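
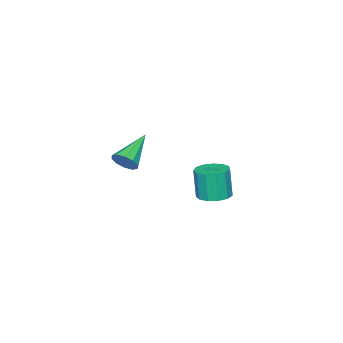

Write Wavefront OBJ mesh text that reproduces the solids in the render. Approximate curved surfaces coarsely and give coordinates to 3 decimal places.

v -0.55 2.432 -0.545
v -0.071 3.009 -0.42
v -0.171 2.784 1.009
v -0.65 2.208 0.885
v -0.464 3.177 -0.421
v -0.564 2.953 1.008
v -0.885 3.109 -0.462
v -0.985 2.885 0.967
v -1.2 2.826 -0.528
v -1.3 2.602 0.901
v -1.308 2.418 -0.6
v -1.408 2.194 0.829
v -1.176 2.015 -0.654
v -1.275 1.79 0.775
v -0.845 1.744 -0.673
v -0.945 1.519 0.756
v -0.42 1.691 -0.652
v -0.52 1.467 0.777
v -0.037 1.874 -0.596
v -0.137 1.65 0.833
v 0.183 2.234 -0.524
v 0.083 2.01 0.905
v 0.171 2.657 -0.459
v 0.071 2.433 0.97
v -1.533 -3.261 -1.127
v -1.263 -3.004 -0.57
v -3.207 -3.479 -0.213
v -1.423 -2.692 -0.79
v -1.626 -2.597 -1.138
v -1.792 -2.756 -1.482
v -1.86 -3.107 -1.691
v -1.803 -3.517 -1.683
v -1.642 -3.829 -1.464
v -1.44 -3.924 -1.115
v -1.273 -3.765 -0.771
v -1.205 -3.414 -0.563
f 2 1 5
f 2 5 3
f 3 5 6
f 3 6 4
f 5 1 7
f 5 7 6
f 6 7 8
f 6 8 4
f 7 1 9
f 7 9 8
f 8 9 10
f 8 10 4
f 9 1 11
f 9 11 10
f 10 11 12
f 10 12 4
f 11 1 13
f 11 13 12
f 12 13 14
f 12 14 4
f 13 1 15
f 13 15 14
f 14 15 16
f 14 16 4
f 15 1 17
f 15 17 16
f 16 17 18
f 16 18 4
f 17 1 19
f 17 19 18
f 18 19 20
f 18 20 4
f 19 1 21
f 19 21 20
f 20 21 22
f 20 22 4
f 21 1 23
f 21 23 22
f 22 23 24
f 22 24 4
f 23 1 2
f 23 2 24
f 24 2 3
f 24 3 4
f 26 25 28
f 26 28 27
f 28 25 29
f 28 29 27
f 29 25 30
f 29 30 27
f 30 25 31
f 30 31 27
f 31 25 32
f 31 32 27
f 32 25 33
f 32 33 27
f 33 25 34
f 33 34 27
f 34 25 35
f 34 35 27
f 35 25 36
f 35 36 27
f 36 25 26
f 36 26 27



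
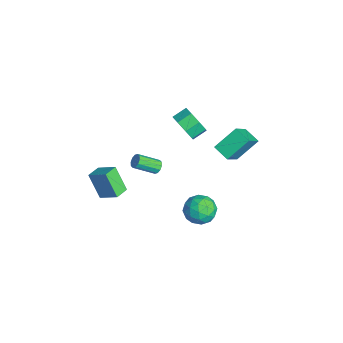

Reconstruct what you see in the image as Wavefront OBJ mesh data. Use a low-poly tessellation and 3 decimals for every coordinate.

v -2.107 0.96 2.704
v -1.207 0.936 3.282
v -1.473 1.857 3.734
v -2.373 1.88 3.156
v -1.108 1.317 2.564
v -1.375 2.238 3.016
v -1.594 1.489 1.928
v -1.861 2.41 2.38
v -2.381 1.35 1.746
v -2.647 2.271 2.199
v -3.007 0.983 2.126
v -3.273 1.904 2.578
v -3.105 0.602 2.844
v -3.372 1.523 3.296
v -2.619 0.43 3.48
v -2.886 1.351 3.932
v -1.833 0.569 3.661
v -2.099 1.49 4.114
v -2.136 -5.043 -0.848
v -1.281 -4.108 -0.082
v -2.833 -4.296 -0.982
v -1.978 -3.361 -0.217
v -1.262 -4.519 -2.463
v -0.407 -3.584 -1.698
v -1.959 -3.772 -2.598
v -1.104 -2.837 -1.832
v 0.81 1.382 -1.895
v 1.4 1.714 -0.996
v 2.28 0.526 -2.544
v 2.87 0.858 -1.645
v 2.048 0.098 -1.529
v 1.14 0.628 -1.128
v 2.54 1.612 -2.412
v 1.632 2.142 -2.011
v 2.47 1.856 -1.316
v 2.165 0.921 -0.77
v 1.515 1.319 -2.77
v 1.21 0.384 -2.224
v 0.976 1.624 -1.389
v 2.704 0.616 -2.151
v 2.22 0.17 -2.083
v 2.567 0.365 -1.555
v 0.823 0.985 -1.466
v 1.17 1.18 -0.938
v 1.55 0.23 -1.251
v 2.51 1.06 -2.602
v 2.857 1.255 -2.074
v 1.113 1.875 -1.985
v 1.46 2.07 -1.457
v 2.13 2.01 -2.289
v 1.952 1.902 -1.048
v 2.815 1.398 -1.43
v 2.622 1.842 -1.88
v 2.088 2.153 -1.645
v 1.773 1.352 -0.728
v 2.636 0.848 -1.109
v 2.153 0.402 -1.041
v 1.619 0.713 -0.805
v 2.401 1.435 -0.915
v 1.044 1.392 -2.431
v 1.907 0.888 -2.812
v 2.061 1.527 -2.735
v 1.527 1.838 -2.499
v 0.865 0.842 -2.11
v 1.728 0.338 -2.492
v 1.592 0.087 -1.895
v 1.058 0.398 -1.66
v 1.279 0.805 -2.625
v -0.677 3.247 1.636
v 0.555 2.289 3.144
v -1.029 4.671 2.828
v 0.203 3.713 4.336
v 0.277 3.827 1.224
v 1.509 2.869 2.732
v -0.075 5.251 2.416
v 1.157 4.293 3.924
v -2.562 -0.57 -1.504
v -2.279 -0.344 -1.132
v -2.354 -1.743 -0.224
v -2.638 -1.97 -0.596
v -2.588 -0.287 -1.069
v -2.664 -1.686 -0.161
v -2.888 -0.338 -1.172
v -2.964 -1.737 -0.264
v -3.064 -0.477 -1.403
v -3.139 -1.877 -0.494
v -3.048 -0.653 -1.671
v -3.123 -2.052 -0.763
v -2.846 -0.797 -1.876
v -2.921 -2.196 -0.968
v -2.536 -0.854 -1.939
v -2.612 -2.253 -1.031
v -2.236 -0.803 -1.836
v -2.312 -2.202 -0.928
v -2.061 -0.663 -1.606
v -2.136 -2.063 -0.697
v -2.077 -0.488 -1.337
v -2.152 -1.887 -0.429
f 2 1 5
f 2 5 3
f 3 5 6
f 3 6 4
f 5 1 7
f 5 7 6
f 6 7 8
f 6 8 4
f 7 1 9
f 7 9 8
f 8 9 10
f 8 10 4
f 9 1 11
f 9 11 10
f 10 11 12
f 10 12 4
f 11 1 13
f 11 13 12
f 12 13 14
f 12 14 4
f 13 1 15
f 13 15 14
f 14 15 16
f 14 16 4
f 15 1 17
f 15 17 16
f 16 17 18
f 16 18 4
f 17 1 2
f 17 2 18
f 18 2 3
f 18 3 4
f 20 22 19
f 23 20 19
f 19 22 21
f 21 23 19
f 20 26 22
f 24 20 23
f 24 26 20
f 22 26 21
f 25 23 21
f 21 26 25
f 25 24 23
f 26 24 25
f 27 64 43
f 64 38 67
f 43 67 32
f 64 67 43
f 27 43 39
f 43 32 44
f 39 44 28
f 43 44 39
f 27 39 48
f 39 28 49
f 48 49 34
f 39 49 48
f 27 48 60
f 48 34 63
f 60 63 37
f 48 63 60
f 27 60 64
f 60 37 68
f 64 68 38
f 60 68 64
f 28 44 55
f 44 32 58
f 55 58 36
f 44 58 55
f 32 67 45
f 67 38 66
f 45 66 31
f 67 66 45
f 38 68 65
f 68 37 61
f 65 61 29
f 68 61 65
f 37 63 62
f 63 34 50
f 62 50 33
f 63 50 62
f 34 49 54
f 49 28 51
f 54 51 35
f 49 51 54
f 30 56 42
f 56 36 57
f 42 57 31
f 56 57 42
f 30 42 40
f 42 31 41
f 40 41 29
f 42 41 40
f 30 40 47
f 40 29 46
f 47 46 33
f 40 46 47
f 30 47 52
f 47 33 53
f 52 53 35
f 47 53 52
f 30 52 56
f 52 35 59
f 56 59 36
f 52 59 56
f 31 57 45
f 57 36 58
f 45 58 32
f 57 58 45
f 29 41 65
f 41 31 66
f 65 66 38
f 41 66 65
f 33 46 62
f 46 29 61
f 62 61 37
f 46 61 62
f 35 53 54
f 53 33 50
f 54 50 34
f 53 50 54
f 36 59 55
f 59 35 51
f 55 51 28
f 59 51 55
f 70 72 69
f 73 70 69
f 69 72 71
f 71 73 69
f 70 76 72
f 74 70 73
f 74 76 70
f 72 76 71
f 75 73 71
f 71 76 75
f 75 74 73
f 76 74 75
f 78 77 81
f 78 81 79
f 79 81 82
f 79 82 80
f 81 77 83
f 81 83 82
f 82 83 84
f 82 84 80
f 83 77 85
f 83 85 84
f 84 85 86
f 84 86 80
f 85 77 87
f 85 87 86
f 86 87 88
f 86 88 80
f 87 77 89
f 87 89 88
f 88 89 90
f 88 90 80
f 89 77 91
f 89 91 90
f 90 91 92
f 90 92 80
f 91 77 93
f 91 93 92
f 92 93 94
f 92 94 80
f 93 77 95
f 93 95 94
f 94 95 96
f 94 96 80
f 95 77 97
f 95 97 96
f 96 97 98
f 96 98 80
f 97 77 78
f 97 78 98
f 98 78 79
f 98 79 80



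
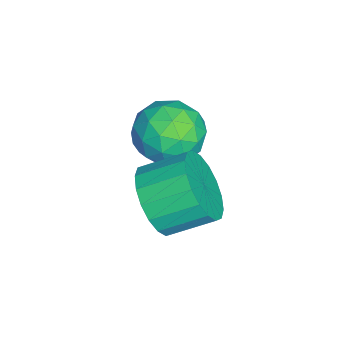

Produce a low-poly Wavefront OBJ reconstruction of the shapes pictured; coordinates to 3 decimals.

v 3.618 -1.454 1.369
v 4.196 -1.623 1.865
v 4.06 -0.735 2.326
v 3.482 -0.566 1.831
v 4.362 -1.463 1.605
v 4.226 -0.574 2.066
v 4.379 -1.301 1.298
v 4.244 -0.413 1.76
v 4.246 -1.169 1.006
v 4.111 -0.281 1.467
v 3.989 -1.094 0.785
v 3.853 -0.206 1.247
v 3.658 -1.09 0.681
v 3.522 -0.202 1.142
v 3.319 -1.158 0.712
v 3.183 -0.27 1.174
v 3.04 -1.285 0.874
v 2.904 -0.397 1.335
v 2.874 -1.446 1.134
v 2.738 -0.557 1.595
v 2.856 -1.607 1.44
v 2.721 -0.719 1.902
v 2.989 -1.739 1.733
v 2.854 -0.851 2.194
v 3.247 -1.814 1.953
v 3.111 -0.926 2.415
v 3.578 -1.818 2.058
v 3.442 -0.93 2.519
v 3.917 -1.75 2.026
v 3.781 -0.862 2.488
v 2.106 -0.915 1.245
v 2.674 -1.364 1.501
v 1.326 -1.436 2.059
v 1.894 -1.885 2.315
v 1.91 -1.13 2.452
v 2.392 -0.808 1.949
v 1.608 -1.992 1.611
v 2.09 -1.67 1.108
v 2.366 -2.03 1.728
v 2.552 -1.496 2.248
v 1.448 -1.304 1.312
v 1.634 -0.77 1.832
v 2.459 -1.094 1.302
v 1.541 -1.706 2.258
v 1.551 -1.262 2.339
v 1.884 -1.526 2.49
v 2.293 -0.767 1.565
v 2.626 -1.031 1.716
v 2.177 -0.893 2.274
v 1.374 -1.769 1.844
v 1.707 -2.033 1.995
v 2.116 -1.274 1.07
v 2.449 -1.538 1.221
v 1.823 -1.907 1.286
v 2.611 -1.749 1.586
v 2.153 -2.055 2.064
v 1.985 -2.118 1.65
v 2.268 -1.929 1.354
v 2.721 -1.435 1.891
v 2.262 -1.742 2.369
v 2.272 -1.298 2.45
v 2.555 -1.109 2.154
v 2.54 -1.827 2.024
v 1.738 -1.058 1.191
v 1.279 -1.365 1.669
v 1.445 -1.691 1.406
v 1.728 -1.502 1.11
v 1.847 -0.745 1.496
v 1.389 -1.051 1.974
v 1.732 -0.871 2.206
v 2.015 -0.682 1.91
v 1.46 -0.973 1.536
f 2 1 5
f 2 5 3
f 3 5 6
f 3 6 4
f 5 1 7
f 5 7 6
f 6 7 8
f 6 8 4
f 7 1 9
f 7 9 8
f 8 9 10
f 8 10 4
f 9 1 11
f 9 11 10
f 10 11 12
f 10 12 4
f 11 1 13
f 11 13 12
f 12 13 14
f 12 14 4
f 13 1 15
f 13 15 14
f 14 15 16
f 14 16 4
f 15 1 17
f 15 17 16
f 16 17 18
f 16 18 4
f 17 1 19
f 17 19 18
f 18 19 20
f 18 20 4
f 19 1 21
f 19 21 20
f 20 21 22
f 20 22 4
f 21 1 23
f 21 23 22
f 22 23 24
f 22 24 4
f 23 1 25
f 23 25 24
f 24 25 26
f 24 26 4
f 25 1 27
f 25 27 26
f 26 27 28
f 26 28 4
f 27 1 29
f 27 29 28
f 28 29 30
f 28 30 4
f 29 1 2
f 29 2 30
f 30 2 3
f 30 3 4
f 31 68 47
f 68 42 71
f 47 71 36
f 68 71 47
f 31 47 43
f 47 36 48
f 43 48 32
f 47 48 43
f 31 43 52
f 43 32 53
f 52 53 38
f 43 53 52
f 31 52 64
f 52 38 67
f 64 67 41
f 52 67 64
f 31 64 68
f 64 41 72
f 68 72 42
f 64 72 68
f 32 48 59
f 48 36 62
f 59 62 40
f 48 62 59
f 36 71 49
f 71 42 70
f 49 70 35
f 71 70 49
f 42 72 69
f 72 41 65
f 69 65 33
f 72 65 69
f 41 67 66
f 67 38 54
f 66 54 37
f 67 54 66
f 38 53 58
f 53 32 55
f 58 55 39
f 53 55 58
f 34 60 46
f 60 40 61
f 46 61 35
f 60 61 46
f 34 46 44
f 46 35 45
f 44 45 33
f 46 45 44
f 34 44 51
f 44 33 50
f 51 50 37
f 44 50 51
f 34 51 56
f 51 37 57
f 56 57 39
f 51 57 56
f 34 56 60
f 56 39 63
f 60 63 40
f 56 63 60
f 35 61 49
f 61 40 62
f 49 62 36
f 61 62 49
f 33 45 69
f 45 35 70
f 69 70 42
f 45 70 69
f 37 50 66
f 50 33 65
f 66 65 41
f 50 65 66
f 39 57 58
f 57 37 54
f 58 54 38
f 57 54 58
f 40 63 59
f 63 39 55
f 59 55 32
f 63 55 59



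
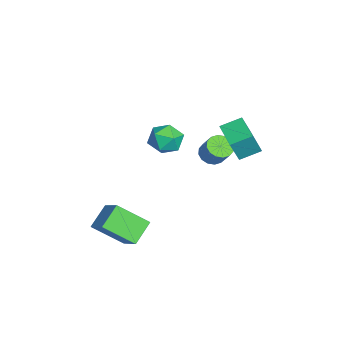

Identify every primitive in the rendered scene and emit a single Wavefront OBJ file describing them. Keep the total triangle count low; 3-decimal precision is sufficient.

v -3.883 1.619 -0.922
v -3.286 1.372 -1.509
v -4.234 0.268 -0.711
v -3.637 0.021 -1.298
v -3.385 0.356 -0.533
v -3.167 1.192 -0.663
v -4.353 0.448 -1.557
v -4.135 1.284 -1.687
v -3.576 0.649 -1.901
v -2.978 0.592 -1.268
v -4.542 1.048 -0.952
v -3.944 0.991 -0.319
v -1.133 3.501 0.675
v -0.82 3.108 1.797
v -1.366 4.426 1.063
v -1.053 4.033 2.186
v 0.193 3.927 0.454
v 0.506 3.534 1.577
v -0.04 4.852 0.843
v 0.273 4.459 1.965
v 0.24 -2.231 -3.857
v -0.623 -1.659 -3.138
v 0.32 -0.849 -4.861
v -0.542 -0.277 -4.142
v 1.302 -1.683 -3.018
v 0.44 -1.111 -2.299
v 1.383 -0.301 -4.022
v 0.52 0.271 -3.303
v -2.555 2.825 -1.157
v -2.068 2.943 -1.522
v -1.498 3.292 -0.649
v -1.985 3.175 -0.283
v -2.238 3.215 -1.52
v -1.668 3.565 -0.647
v -2.493 3.383 -1.42
v -1.923 3.732 -0.547
v -2.765 3.401 -1.25
v -2.194 3.751 -0.377
v -2.98 3.265 -1.055
v -2.41 3.615 -0.182
v -3.082 3.011 -0.887
v -2.511 3.361 -0.014
v -3.042 2.708 -0.791
v -2.472 3.057 0.082
v -2.872 2.435 -0.793
v -2.302 2.785 0.08
v -2.617 2.268 -0.893
v -2.047 2.617 -0.02
v -2.346 2.249 -1.063
v -1.775 2.599 -0.19
v -2.13 2.385 -1.258
v -1.56 2.735 -0.385
v -2.029 2.639 -1.426
v -1.458 2.989 -0.553
f 1 12 6
f 1 6 2
f 1 2 8
f 1 8 11
f 1 11 12
f 2 6 10
f 6 12 5
f 12 11 3
f 11 8 7
f 8 2 9
f 4 10 5
f 4 5 3
f 4 3 7
f 4 7 9
f 4 9 10
f 5 10 6
f 3 5 12
f 7 3 11
f 9 7 8
f 10 9 2
f 14 16 13
f 17 14 13
f 13 16 15
f 15 17 13
f 14 20 16
f 18 14 17
f 18 20 14
f 16 20 15
f 19 17 15
f 15 20 19
f 19 18 17
f 20 18 19
f 22 24 21
f 25 22 21
f 21 24 23
f 23 25 21
f 22 28 24
f 26 22 25
f 26 28 22
f 24 28 23
f 27 25 23
f 23 28 27
f 27 26 25
f 28 26 27
f 30 29 33
f 30 33 31
f 31 33 34
f 31 34 32
f 33 29 35
f 33 35 34
f 34 35 36
f 34 36 32
f 35 29 37
f 35 37 36
f 36 37 38
f 36 38 32
f 37 29 39
f 37 39 38
f 38 39 40
f 38 40 32
f 39 29 41
f 39 41 40
f 40 41 42
f 40 42 32
f 41 29 43
f 41 43 42
f 42 43 44
f 42 44 32
f 43 29 45
f 43 45 44
f 44 45 46
f 44 46 32
f 45 29 47
f 45 47 46
f 46 47 48
f 46 48 32
f 47 29 49
f 47 49 48
f 48 49 50
f 48 50 32
f 49 29 51
f 49 51 50
f 50 51 52
f 50 52 32
f 51 29 53
f 51 53 52
f 52 53 54
f 52 54 32
f 53 29 30
f 53 30 54
f 54 30 31
f 54 31 32



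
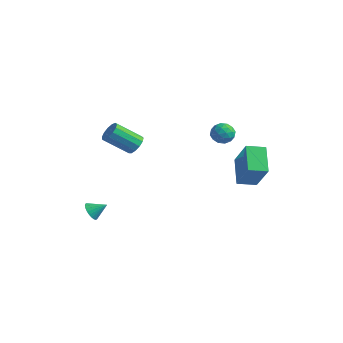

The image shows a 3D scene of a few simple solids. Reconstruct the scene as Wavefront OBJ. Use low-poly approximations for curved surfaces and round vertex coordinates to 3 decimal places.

v 3.063 0.831 3
v 3.587 0.526 3.359
v 2.313 0.134 3.501
v 2.837 -0.171 3.86
v 2.649 0.492 4.006
v 3.112 0.923 3.696
v 2.788 -0.263 3.164
v 3.251 0.168 2.854
v 3.417 -0.15 3.46
v 3.331 0.317 3.981
v 2.569 0.343 2.879
v 2.483 0.81 3.4
v 3.391 0.74 3.135
v 2.509 -0.08 3.725
v 2.399 0.31 3.811
v 2.707 0.131 4.022
v 3.112 0.973 3.334
v 3.42 0.794 3.545
v 2.869 0.774 3.925
v 2.48 -0.134 3.315
v 2.788 -0.313 3.526
v 3.193 0.529 2.838
v 3.501 0.35 3.049
v 3.031 -0.114 2.935
v 3.598 0.163 3.406
v 3.158 -0.247 3.701
v 3.129 -0.301 3.291
v 3.401 -0.047 3.109
v 3.548 0.437 3.712
v 3.108 0.028 4.007
v 2.997 0.418 4.093
v 3.269 0.671 3.91
v 3.448 0.04 3.772
v 2.792 0.632 2.853
v 2.352 0.223 3.148
v 2.631 -0.011 2.95
v 2.903 0.242 2.767
v 2.742 0.907 3.159
v 2.302 0.497 3.454
v 2.499 0.707 3.751
v 2.771 0.961 3.569
v 2.452 0.62 3.088
v -2.651 -3.83 -3.033
v -2.173 -4.104 -3.295
v -2.029 -3.25 -2.507
v -2.212 -3.925 -3.446
v -2.319 -3.731 -3.535
v -2.475 -3.552 -3.547
v -2.659 -3.416 -3.481
v -2.841 -3.343 -3.346
v -2.994 -3.343 -3.164
v -3.095 -3.418 -2.962
v -3.129 -3.556 -2.771
v -3.089 -3.735 -2.62
v -2.983 -3.929 -2.531
v -2.826 -4.108 -2.519
v -2.643 -4.244 -2.585
v -2.461 -4.318 -2.72
v -2.307 -4.317 -2.902
v -2.206 -4.242 -3.104
v -2.426 -0.603 0.843
v -1.935 -0.589 1.299
v -2.924 -1.603 2.393
v -3.414 -1.617 1.937
v -2.158 -0.292 1.373
v -3.146 -1.307 2.467
v -2.465 -0.095 1.278
v -3.454 -1.109 2.372
v -2.76 -0.059 1.045
v -3.749 -1.073 2.14
v -2.949 -0.195 0.748
v -3.937 -1.21 1.843
v -2.972 -0.461 0.481
v -3.96 -1.475 1.576
v -2.821 -0.772 0.329
v -3.81 -1.786 1.423
v -2.545 -1.029 0.34
v -3.533 -2.044 1.434
v -2.231 -1.151 0.51
v -3.219 -2.165 1.605
v -1.979 -1.099 0.787
v -2.967 -2.113 1.881
v -1.869 -0.889 1.081
v -2.857 -1.904 2.175
v 2.039 2.348 0.205
v 3.199 1.902 1.923
v 2.691 3.221 -0.008
v 3.851 2.774 1.709
v 3.089 1.326 -0.769
v 4.249 0.879 0.948
v 3.741 2.198 -0.983
v 4.901 1.752 0.735
f 1 38 17
f 38 12 41
f 17 41 6
f 38 41 17
f 1 17 13
f 17 6 18
f 13 18 2
f 17 18 13
f 1 13 22
f 13 2 23
f 22 23 8
f 13 23 22
f 1 22 34
f 22 8 37
f 34 37 11
f 22 37 34
f 1 34 38
f 34 11 42
f 38 42 12
f 34 42 38
f 2 18 29
f 18 6 32
f 29 32 10
f 18 32 29
f 6 41 19
f 41 12 40
f 19 40 5
f 41 40 19
f 12 42 39
f 42 11 35
f 39 35 3
f 42 35 39
f 11 37 36
f 37 8 24
f 36 24 7
f 37 24 36
f 8 23 28
f 23 2 25
f 28 25 9
f 23 25 28
f 4 30 16
f 30 10 31
f 16 31 5
f 30 31 16
f 4 16 14
f 16 5 15
f 14 15 3
f 16 15 14
f 4 14 21
f 14 3 20
f 21 20 7
f 14 20 21
f 4 21 26
f 21 7 27
f 26 27 9
f 21 27 26
f 4 26 30
f 26 9 33
f 30 33 10
f 26 33 30
f 5 31 19
f 31 10 32
f 19 32 6
f 31 32 19
f 3 15 39
f 15 5 40
f 39 40 12
f 15 40 39
f 7 20 36
f 20 3 35
f 36 35 11
f 20 35 36
f 9 27 28
f 27 7 24
f 28 24 8
f 27 24 28
f 10 33 29
f 33 9 25
f 29 25 2
f 33 25 29
f 44 43 46
f 44 46 45
f 46 43 47
f 46 47 45
f 47 43 48
f 47 48 45
f 48 43 49
f 48 49 45
f 49 43 50
f 49 50 45
f 50 43 51
f 50 51 45
f 51 43 52
f 51 52 45
f 52 43 53
f 52 53 45
f 53 43 54
f 53 54 45
f 54 43 55
f 54 55 45
f 55 43 56
f 55 56 45
f 56 43 57
f 56 57 45
f 57 43 58
f 57 58 45
f 58 43 59
f 58 59 45
f 59 43 60
f 59 60 45
f 60 43 44
f 60 44 45
f 62 61 65
f 62 65 63
f 63 65 66
f 63 66 64
f 65 61 67
f 65 67 66
f 66 67 68
f 66 68 64
f 67 61 69
f 67 69 68
f 68 69 70
f 68 70 64
f 69 61 71
f 69 71 70
f 70 71 72
f 70 72 64
f 71 61 73
f 71 73 72
f 72 73 74
f 72 74 64
f 73 61 75
f 73 75 74
f 74 75 76
f 74 76 64
f 75 61 77
f 75 77 76
f 76 77 78
f 76 78 64
f 77 61 79
f 77 79 78
f 78 79 80
f 78 80 64
f 79 61 81
f 79 81 80
f 80 81 82
f 80 82 64
f 81 61 83
f 81 83 82
f 82 83 84
f 82 84 64
f 83 61 62
f 83 62 84
f 84 62 63
f 84 63 64
f 86 88 85
f 89 86 85
f 85 88 87
f 87 89 85
f 86 92 88
f 90 86 89
f 90 92 86
f 88 92 87
f 91 89 87
f 87 92 91
f 91 90 89
f 92 90 91



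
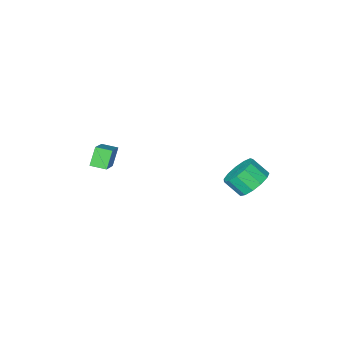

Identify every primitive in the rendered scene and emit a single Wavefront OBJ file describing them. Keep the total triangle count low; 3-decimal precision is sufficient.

v -2.627 3.821 -4.001
v -1.734 3.9 -4.509
v -1.201 3.157 -3.686
v -2.093 3.079 -3.179
v -1.738 4.329 -4.118
v -1.205 3.587 -3.295
v -2.025 4.597 -3.691
v -1.492 3.855 -2.868
v -2.503 4.619 -3.362
v -1.97 3.876 -2.539
v -3.02 4.387 -3.236
v -2.487 3.645 -2.413
v -3.412 3.976 -3.353
v -2.879 3.233 -2.53
v -3.555 3.516 -3.676
v -3.022 2.773 -2.853
v -3.403 3.152 -4.103
v -2.87 2.409 -3.28
v -3.005 3.001 -4.497
v -2.472 2.259 -3.674
v -2.486 3.111 -4.734
v -1.953 2.368 -3.911
v -2.012 3.446 -4.738
v -1.479 2.703 -3.915
v 3.353 -1.409 -1.951
v 4.425 -0.076 -0.821
v 2.722 -0.794 -2.078
v 3.793 0.538 -0.947
v 3.907 -1.038 -2.913
v 4.978 0.294 -1.782
v 3.275 -0.424 -3.039
v 4.347 0.909 -1.909
f 2 1 5
f 2 5 3
f 3 5 6
f 3 6 4
f 5 1 7
f 5 7 6
f 6 7 8
f 6 8 4
f 7 1 9
f 7 9 8
f 8 9 10
f 8 10 4
f 9 1 11
f 9 11 10
f 10 11 12
f 10 12 4
f 11 1 13
f 11 13 12
f 12 13 14
f 12 14 4
f 13 1 15
f 13 15 14
f 14 15 16
f 14 16 4
f 15 1 17
f 15 17 16
f 16 17 18
f 16 18 4
f 17 1 19
f 17 19 18
f 18 19 20
f 18 20 4
f 19 1 21
f 19 21 20
f 20 21 22
f 20 22 4
f 21 1 23
f 21 23 22
f 22 23 24
f 22 24 4
f 23 1 2
f 23 2 24
f 24 2 3
f 24 3 4
f 26 28 25
f 29 26 25
f 25 28 27
f 27 29 25
f 26 32 28
f 30 26 29
f 30 32 26
f 28 32 27
f 31 29 27
f 27 32 31
f 31 30 29
f 32 30 31



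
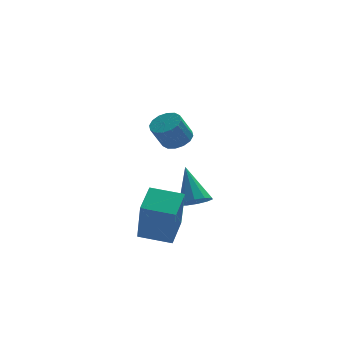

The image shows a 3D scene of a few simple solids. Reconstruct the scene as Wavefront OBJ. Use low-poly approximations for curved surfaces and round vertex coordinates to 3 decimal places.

v 2.475 -2.735 2.858
v 3.021 -2.694 3.15
v 2.53 -2.883 4.094
v 1.985 -2.925 3.802
v 2.904 -2.395 3.149
v 2.414 -2.584 4.093
v 2.672 -2.187 3.071
v 2.182 -2.377 4.014
v 2.388 -2.126 2.935
v 1.897 -2.316 3.879
v 2.127 -2.229 2.779
v 1.636 -2.418 3.722
v 1.959 -2.467 2.644
v 1.469 -2.656 3.587
v 1.93 -2.777 2.566
v 1.439 -2.966 3.51
v 2.046 -3.076 2.567
v 1.556 -3.265 3.511
v 2.278 -3.283 2.646
v 1.788 -3.473 3.589
v 2.563 -3.344 2.781
v 2.072 -3.534 3.725
v 2.824 -3.242 2.938
v 2.333 -3.431 3.881
v 2.991 -3.004 3.073
v 2.501 -3.193 4.016
v 0.918 -3.075 -1.807
v 0.883 -3.788 0.062
v 1.486 -2.017 -1.392
v 1.45 -2.73 0.476
v 2.09 -3.63 -1.996
v 2.054 -4.343 -0.128
v 2.657 -2.572 -1.582
v 2.622 -3.285 0.287
v 3.635 -0.802 -1.542
v 4.301 -0.743 -1.516
v 3.485 0.302 -0.218
v 4.157 -0.453 -1.774
v 3.813 -0.297 -1.944
v 3.401 -0.333 -1.959
v 3.078 -0.549 -1.815
v 2.968 -0.862 -1.567
v 3.112 -1.151 -1.309
v 3.456 -1.308 -1.14
v 3.868 -1.271 -1.124
v 4.191 -1.055 -1.268
f 2 1 5
f 2 5 3
f 3 5 6
f 3 6 4
f 5 1 7
f 5 7 6
f 6 7 8
f 6 8 4
f 7 1 9
f 7 9 8
f 8 9 10
f 8 10 4
f 9 1 11
f 9 11 10
f 10 11 12
f 10 12 4
f 11 1 13
f 11 13 12
f 12 13 14
f 12 14 4
f 13 1 15
f 13 15 14
f 14 15 16
f 14 16 4
f 15 1 17
f 15 17 16
f 16 17 18
f 16 18 4
f 17 1 19
f 17 19 18
f 18 19 20
f 18 20 4
f 19 1 21
f 19 21 20
f 20 21 22
f 20 22 4
f 21 1 23
f 21 23 22
f 22 23 24
f 22 24 4
f 23 1 25
f 23 25 24
f 24 25 26
f 24 26 4
f 25 1 2
f 25 2 26
f 26 2 3
f 26 3 4
f 28 30 27
f 31 28 27
f 27 30 29
f 29 31 27
f 28 34 30
f 32 28 31
f 32 34 28
f 30 34 29
f 33 31 29
f 29 34 33
f 33 32 31
f 34 32 33
f 36 35 38
f 36 38 37
f 38 35 39
f 38 39 37
f 39 35 40
f 39 40 37
f 40 35 41
f 40 41 37
f 41 35 42
f 41 42 37
f 42 35 43
f 42 43 37
f 43 35 44
f 43 44 37
f 44 35 45
f 44 45 37
f 45 35 46
f 45 46 37
f 46 35 36
f 46 36 37



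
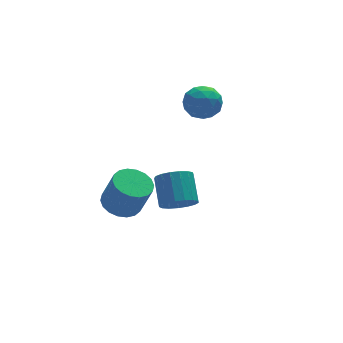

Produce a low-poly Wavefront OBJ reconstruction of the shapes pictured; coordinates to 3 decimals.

v 3.768 4.395 1.552
v 4.074 3.881 0.662
v 3.026 2.939 2.138
v 3.332 2.425 1.248
v 4.065 2.736 1.966
v 4.524 3.636 1.604
v 2.576 3.184 1.196
v 3.035 4.084 0.834
v 3.337 3.133 0.442
v 4.258 2.856 0.918
v 2.842 3.964 1.882
v 3.763 3.687 2.358
v 3.986 4.266 1.056
v 3.114 2.554 1.744
v 3.545 2.737 2.167
v 3.725 2.435 1.643
v 4.25 4.121 1.609
v 4.43 3.819 1.086
v 4.425 3.147 1.853
v 2.67 3.001 1.714
v 2.85 2.699 1.191
v 3.375 4.385 1.157
v 3.555 4.083 0.633
v 2.675 3.673 0.947
v 3.733 3.524 0.403
v 3.297 2.668 0.747
v 2.853 3.114 0.717
v 3.122 3.643 0.504
v 4.274 3.361 0.683
v 3.838 2.505 1.027
v 4.269 2.688 1.45
v 4.538 3.217 1.237
v 3.841 2.921 0.553
v 3.262 4.315 1.773
v 2.826 3.459 2.117
v 2.562 3.603 1.563
v 2.831 4.132 1.35
v 3.803 4.152 2.053
v 3.367 3.296 2.397
v 3.978 3.177 2.296
v 4.247 3.706 2.083
v 3.259 3.899 2.247
v -0.206 -3.085 -0.313
v 0.633 -2.954 -0.693
v 0.884 -1.644 0.313
v 0.046 -1.775 0.693
v 0.362 -2.707 -0.946
v 0.613 -1.398 0.06
v -0.039 -2.547 -1.054
v 0.212 -1.238 -0.048
v -0.479 -2.511 -0.992
v -0.227 -1.201 0.014
v -0.855 -2.605 -0.774
v -0.604 -1.296 0.231
v -1.083 -2.81 -0.451
v -0.832 -1.501 0.555
v -1.11 -3.077 -0.097
v -0.859 -1.768 0.909
v -0.93 -3.346 0.209
v -0.678 -2.037 1.215
v -0.583 -3.556 0.394
v -0.332 -2.246 1.4
v -0.151 -3.657 0.418
v 0.101 -2.348 1.424
v 0.27 -3.627 0.274
v 0.521 -2.318 1.28
v 0.581 -3.473 -0.004
v 0.832 -2.164 1.002
v 0.712 -3.23 -0.353
v 0.963 -1.921 0.653
v -1.583 1.153 -3.113
v -0.578 1.388 -3.306
v -0.112 0.861 -1.52
v -1.117 0.627 -1.327
v -0.749 1.79 -3.143
v -0.283 1.264 -1.356
v -1.085 2.067 -2.974
v -0.619 1.541 -1.187
v -1.52 2.163 -2.832
v -1.054 1.636 -1.046
v -1.968 2.059 -2.746
v -1.502 1.532 -0.96
v -2.339 1.775 -2.733
v -1.873 1.249 -0.946
v -2.56 1.368 -2.795
v -2.094 0.842 -1.008
v -2.588 0.919 -2.92
v -2.122 0.392 -1.134
v -2.417 0.516 -3.084
v -1.951 -0.01 -1.297
v -2.081 0.239 -3.253
v -1.615 -0.287 -1.466
v -1.646 0.144 -3.394
v -1.18 -0.383 -1.608
v -1.198 0.248 -3.48
v -0.732 -0.279 -1.694
v -0.827 0.531 -3.494
v -0.361 0.005 -1.707
v -0.606 0.938 -3.432
v -0.14 0.412 -1.645
f 1 38 17
f 38 12 41
f 17 41 6
f 38 41 17
f 1 17 13
f 17 6 18
f 13 18 2
f 17 18 13
f 1 13 22
f 13 2 23
f 22 23 8
f 13 23 22
f 1 22 34
f 22 8 37
f 34 37 11
f 22 37 34
f 1 34 38
f 34 11 42
f 38 42 12
f 34 42 38
f 2 18 29
f 18 6 32
f 29 32 10
f 18 32 29
f 6 41 19
f 41 12 40
f 19 40 5
f 41 40 19
f 12 42 39
f 42 11 35
f 39 35 3
f 42 35 39
f 11 37 36
f 37 8 24
f 36 24 7
f 37 24 36
f 8 23 28
f 23 2 25
f 28 25 9
f 23 25 28
f 4 30 16
f 30 10 31
f 16 31 5
f 30 31 16
f 4 16 14
f 16 5 15
f 14 15 3
f 16 15 14
f 4 14 21
f 14 3 20
f 21 20 7
f 14 20 21
f 4 21 26
f 21 7 27
f 26 27 9
f 21 27 26
f 4 26 30
f 26 9 33
f 30 33 10
f 26 33 30
f 5 31 19
f 31 10 32
f 19 32 6
f 31 32 19
f 3 15 39
f 15 5 40
f 39 40 12
f 15 40 39
f 7 20 36
f 20 3 35
f 36 35 11
f 20 35 36
f 9 27 28
f 27 7 24
f 28 24 8
f 27 24 28
f 10 33 29
f 33 9 25
f 29 25 2
f 33 25 29
f 44 43 47
f 44 47 45
f 45 47 48
f 45 48 46
f 47 43 49
f 47 49 48
f 48 49 50
f 48 50 46
f 49 43 51
f 49 51 50
f 50 51 52
f 50 52 46
f 51 43 53
f 51 53 52
f 52 53 54
f 52 54 46
f 53 43 55
f 53 55 54
f 54 55 56
f 54 56 46
f 55 43 57
f 55 57 56
f 56 57 58
f 56 58 46
f 57 43 59
f 57 59 58
f 58 59 60
f 58 60 46
f 59 43 61
f 59 61 60
f 60 61 62
f 60 62 46
f 61 43 63
f 61 63 62
f 62 63 64
f 62 64 46
f 63 43 65
f 63 65 64
f 64 65 66
f 64 66 46
f 65 43 67
f 65 67 66
f 66 67 68
f 66 68 46
f 67 43 69
f 67 69 68
f 68 69 70
f 68 70 46
f 69 43 44
f 69 44 70
f 70 44 45
f 70 45 46
f 72 71 75
f 72 75 73
f 73 75 76
f 73 76 74
f 75 71 77
f 75 77 76
f 76 77 78
f 76 78 74
f 77 71 79
f 77 79 78
f 78 79 80
f 78 80 74
f 79 71 81
f 79 81 80
f 80 81 82
f 80 82 74
f 81 71 83
f 81 83 82
f 82 83 84
f 82 84 74
f 83 71 85
f 83 85 84
f 84 85 86
f 84 86 74
f 85 71 87
f 85 87 86
f 86 87 88
f 86 88 74
f 87 71 89
f 87 89 88
f 88 89 90
f 88 90 74
f 89 71 91
f 89 91 90
f 90 91 92
f 90 92 74
f 91 71 93
f 91 93 92
f 92 93 94
f 92 94 74
f 93 71 95
f 93 95 94
f 94 95 96
f 94 96 74
f 95 71 97
f 95 97 96
f 96 97 98
f 96 98 74
f 97 71 99
f 97 99 98
f 98 99 100
f 98 100 74
f 99 71 72
f 99 72 100
f 100 72 73
f 100 73 74



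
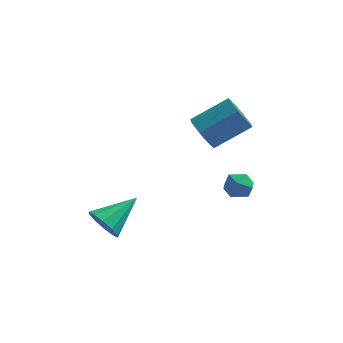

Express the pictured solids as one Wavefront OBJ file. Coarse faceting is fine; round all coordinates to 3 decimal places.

v 0.841 1.648 3.392
v 1.442 1.158 2.825
v 3.079 1.943 3.881
v 2.479 2.432 4.448
v 1.29 1.828 2.563
v 2.927 2.612 3.619
v 0.876 2.392 2.786
v 2.513 3.176 3.842
v 0.441 2.52 3.365
v 2.078 3.304 4.421
v 0.241 2.137 3.959
v 1.878 2.922 5.015
v 0.393 1.468 4.221
v 2.03 2.252 5.277
v 0.807 0.904 3.998
v 2.444 1.688 5.054
v 1.242 0.776 3.419
v 2.879 1.56 4.475
v 3.121 -0.755 2.666
v 3.446 -1.299 2.196
v 2.154 -0.621 1.844
v 2.479 -1.165 1.374
v 2.178 -1.376 2.072
v 2.775 -1.458 2.58
v 2.825 -0.462 1.46
v 3.422 -0.544 1.968
v 3.262 -1.118 1.451
v 2.863 -1.683 1.829
v 2.737 -0.237 2.211
v 2.338 -0.802 2.589
v -2.828 -3.42 0.687
v -2.164 -3.625 0.054
v -1.552 -2.08 1.593
v -2.48 -3.183 -0.153
v -2.929 -2.833 -0.04
v -3.339 -2.706 0.352
v -3.554 -2.852 0.871
v -3.492 -3.215 1.32
v -3.176 -3.656 1.528
v -2.727 -4.007 1.414
v -2.317 -4.134 1.023
v -2.102 -3.988 0.503
f 2 1 5
f 2 5 3
f 3 5 6
f 3 6 4
f 5 1 7
f 5 7 6
f 6 7 8
f 6 8 4
f 7 1 9
f 7 9 8
f 8 9 10
f 8 10 4
f 9 1 11
f 9 11 10
f 10 11 12
f 10 12 4
f 11 1 13
f 11 13 12
f 12 13 14
f 12 14 4
f 13 1 15
f 13 15 14
f 14 15 16
f 14 16 4
f 15 1 17
f 15 17 16
f 16 17 18
f 16 18 4
f 17 1 2
f 17 2 18
f 18 2 3
f 18 3 4
f 19 30 24
f 19 24 20
f 19 20 26
f 19 26 29
f 19 29 30
f 20 24 28
f 24 30 23
f 30 29 21
f 29 26 25
f 26 20 27
f 22 28 23
f 22 23 21
f 22 21 25
f 22 25 27
f 22 27 28
f 23 28 24
f 21 23 30
f 25 21 29
f 27 25 26
f 28 27 20
f 32 31 34
f 32 34 33
f 34 31 35
f 34 35 33
f 35 31 36
f 35 36 33
f 36 31 37
f 36 37 33
f 37 31 38
f 37 38 33
f 38 31 39
f 38 39 33
f 39 31 40
f 39 40 33
f 40 31 41
f 40 41 33
f 41 31 42
f 41 42 33
f 42 31 32
f 42 32 33



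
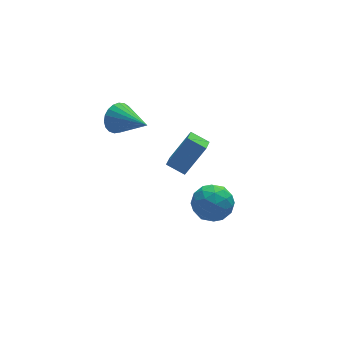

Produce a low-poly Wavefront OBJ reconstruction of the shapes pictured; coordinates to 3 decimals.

v 2.189 -2.479 -2.051
v 2.647 -3.085 -1.308
v 0.713 -2.515 -1.172
v 1.171 -3.121 -0.429
v 1.462 -2.105 -0.54
v 2.374 -2.083 -1.083
v 0.986 -3.517 -1.397
v 1.898 -3.495 -1.94
v 1.903 -3.726 -0.904
v 2.197 -2.854 -0.374
v 1.163 -2.746 -2.106
v 1.457 -1.874 -1.576
v 2.548 -2.779 -1.757
v 0.812 -2.821 -0.723
v 0.984 -2.224 -0.789
v 1.252 -2.58 -0.352
v 2.387 -2.19 -1.624
v 2.656 -2.546 -1.188
v 1.96 -1.97 -0.736
v 0.704 -3.054 -1.292
v 0.973 -3.41 -0.856
v 2.108 -3.02 -2.128
v 2.376 -3.376 -1.691
v 1.4 -3.63 -1.744
v 2.379 -3.512 -1.082
v 1.512 -3.533 -0.566
v 1.403 -3.766 -1.135
v 1.939 -3.752 -1.454
v 2.552 -2.999 -0.771
v 1.684 -3.02 -0.254
v 1.856 -2.423 -0.319
v 2.392 -2.41 -0.639
v 2.115 -3.376 -0.533
v 1.676 -2.58 -2.226
v 0.808 -2.601 -1.709
v 0.968 -3.19 -1.841
v 1.504 -3.177 -2.161
v 1.848 -2.067 -1.914
v 0.981 -2.088 -1.398
v 1.421 -1.848 -1.026
v 1.957 -1.834 -1.345
v 1.245 -2.224 -1.947
v -1.209 1.847 1.975
v -0.643 1.856 1.327
v -0.391 0.133 2.665
v -0.47 2.04 1.58
v -0.424 2.191 1.901
v -0.514 2.283 2.235
v -0.724 2.299 2.524
v -1.018 2.237 2.718
v -1.345 2.107 2.783
v -1.648 1.933 2.709
v -1.876 1.743 2.508
v -1.987 1.572 2.215
v -1.965 1.448 1.88
v -1.811 1.393 1.562
v -1.554 1.417 1.315
v -1.236 1.515 1.182
v -0.914 1.67 1.187
v 2.45 2.679 -4.54
v 1.723 3.34 -4.068
v 2.916 3.411 -4.848
v 2.188 4.072 -4.376
v 3.572 2.688 -2.824
v 2.844 3.349 -2.352
v 4.037 3.42 -3.132
v 3.31 4.081 -2.66
f 1 38 17
f 38 12 41
f 17 41 6
f 38 41 17
f 1 17 13
f 17 6 18
f 13 18 2
f 17 18 13
f 1 13 22
f 13 2 23
f 22 23 8
f 13 23 22
f 1 22 34
f 22 8 37
f 34 37 11
f 22 37 34
f 1 34 38
f 34 11 42
f 38 42 12
f 34 42 38
f 2 18 29
f 18 6 32
f 29 32 10
f 18 32 29
f 6 41 19
f 41 12 40
f 19 40 5
f 41 40 19
f 12 42 39
f 42 11 35
f 39 35 3
f 42 35 39
f 11 37 36
f 37 8 24
f 36 24 7
f 37 24 36
f 8 23 28
f 23 2 25
f 28 25 9
f 23 25 28
f 4 30 16
f 30 10 31
f 16 31 5
f 30 31 16
f 4 16 14
f 16 5 15
f 14 15 3
f 16 15 14
f 4 14 21
f 14 3 20
f 21 20 7
f 14 20 21
f 4 21 26
f 21 7 27
f 26 27 9
f 21 27 26
f 4 26 30
f 26 9 33
f 30 33 10
f 26 33 30
f 5 31 19
f 31 10 32
f 19 32 6
f 31 32 19
f 3 15 39
f 15 5 40
f 39 40 12
f 15 40 39
f 7 20 36
f 20 3 35
f 36 35 11
f 20 35 36
f 9 27 28
f 27 7 24
f 28 24 8
f 27 24 28
f 10 33 29
f 33 9 25
f 29 25 2
f 33 25 29
f 44 43 46
f 44 46 45
f 46 43 47
f 46 47 45
f 47 43 48
f 47 48 45
f 48 43 49
f 48 49 45
f 49 43 50
f 49 50 45
f 50 43 51
f 50 51 45
f 51 43 52
f 51 52 45
f 52 43 53
f 52 53 45
f 53 43 54
f 53 54 45
f 54 43 55
f 54 55 45
f 55 43 56
f 55 56 45
f 56 43 57
f 56 57 45
f 57 43 58
f 57 58 45
f 58 43 59
f 58 59 45
f 59 43 44
f 59 44 45
f 61 63 60
f 64 61 60
f 60 63 62
f 62 64 60
f 61 67 63
f 65 61 64
f 65 67 61
f 63 67 62
f 66 64 62
f 62 67 66
f 66 65 64
f 67 65 66



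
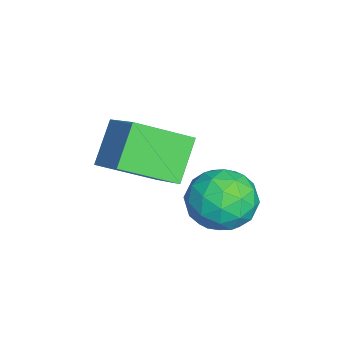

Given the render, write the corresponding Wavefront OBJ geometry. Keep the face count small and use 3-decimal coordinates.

v 0.431 -3.6 -0.64
v 1.742 -2.829 0.285
v 0.044 -1.77 -1.617
v 1.355 -0.999 -0.692
v 1.545 -4.021 -1.868
v 2.856 -3.25 -0.943
v 1.158 -2.191 -2.845
v 2.469 -1.42 -1.92
v 2.827 0.445 -1.15
v 3.753 0.753 -1.789
v 2.647 -1.133 -2.171
v 3.573 -0.825 -2.81
v 3.711 -1.132 -1.693
v 3.823 -0.157 -1.062
v 2.577 -0.223 -2.898
v 2.689 0.752 -2.267
v 3.599 0.34 -2.87
v 4.3 -0.222 -2.125
v 2.1 -0.158 -1.835
v 2.801 -0.72 -1.09
v 3.306 0.738 -1.38
v 3.094 -1.118 -2.58
v 3.175 -1.298 -1.923
v 3.72 -1.117 -2.299
v 3.347 0.203 -0.952
v 3.891 0.384 -1.328
v 3.867 -0.725 -1.272
v 2.509 -0.764 -2.632
v 3.053 -0.583 -3.008
v 2.68 0.737 -1.661
v 3.225 0.918 -2.037
v 2.533 0.345 -2.688
v 3.76 0.676 -2.391
v 3.654 -0.252 -2.991
v 3.068 0.102 -3.043
v 3.134 0.676 -2.672
v 4.172 0.346 -1.953
v 4.066 -0.582 -2.553
v 4.147 -0.763 -1.897
v 4.213 -0.189 -1.526
v 4.081 0.103 -2.588
v 2.334 0.202 -1.407
v 2.228 -0.726 -2.007
v 2.187 -0.191 -2.434
v 2.253 0.383 -2.063
v 2.746 -0.128 -0.969
v 2.64 -1.056 -1.569
v 3.266 -1.056 -1.288
v 3.332 -0.482 -0.917
v 2.319 -0.483 -1.372
f 2 4 1
f 5 2 1
f 1 4 3
f 3 5 1
f 2 8 4
f 6 2 5
f 6 8 2
f 4 8 3
f 7 5 3
f 3 8 7
f 7 6 5
f 8 6 7
f 9 46 25
f 46 20 49
f 25 49 14
f 46 49 25
f 9 25 21
f 25 14 26
f 21 26 10
f 25 26 21
f 9 21 30
f 21 10 31
f 30 31 16
f 21 31 30
f 9 30 42
f 30 16 45
f 42 45 19
f 30 45 42
f 9 42 46
f 42 19 50
f 46 50 20
f 42 50 46
f 10 26 37
f 26 14 40
f 37 40 18
f 26 40 37
f 14 49 27
f 49 20 48
f 27 48 13
f 49 48 27
f 20 50 47
f 50 19 43
f 47 43 11
f 50 43 47
f 19 45 44
f 45 16 32
f 44 32 15
f 45 32 44
f 16 31 36
f 31 10 33
f 36 33 17
f 31 33 36
f 12 38 24
f 38 18 39
f 24 39 13
f 38 39 24
f 12 24 22
f 24 13 23
f 22 23 11
f 24 23 22
f 12 22 29
f 22 11 28
f 29 28 15
f 22 28 29
f 12 29 34
f 29 15 35
f 34 35 17
f 29 35 34
f 12 34 38
f 34 17 41
f 38 41 18
f 34 41 38
f 13 39 27
f 39 18 40
f 27 40 14
f 39 40 27
f 11 23 47
f 23 13 48
f 47 48 20
f 23 48 47
f 15 28 44
f 28 11 43
f 44 43 19
f 28 43 44
f 17 35 36
f 35 15 32
f 36 32 16
f 35 32 36
f 18 41 37
f 41 17 33
f 37 33 10
f 41 33 37



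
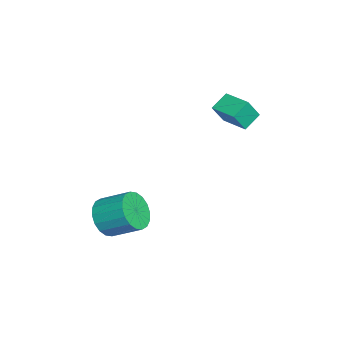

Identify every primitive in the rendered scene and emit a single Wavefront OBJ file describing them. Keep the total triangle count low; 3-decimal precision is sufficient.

v -3.396 2.132 1.343
v -2.979 1.61 2.435
v -4.101 2.744 1.905
v -3.684 2.222 2.997
v -2.376 3.198 1.463
v -1.959 2.676 2.555
v -3.081 3.81 2.025
v -2.664 3.288 3.117
v -0.417 -3.036 -3.638
v 0.28 -3.593 -3.012
v 0.654 -2.161 -2.155
v -0.043 -1.604 -2.782
v 0.56 -3.445 -3.38
v 0.934 -2.014 -2.523
v 0.646 -3.217 -3.8
v 1.02 -1.785 -2.943
v 0.521 -2.953 -4.187
v 0.895 -1.521 -3.33
v 0.211 -2.705 -4.466
v 0.585 -1.273 -3.609
v -0.224 -2.523 -4.58
v 0.15 -1.091 -3.724
v -0.696 -2.442 -4.509
v -0.322 -1.01 -3.652
v -1.114 -2.479 -4.265
v -0.74 -1.047 -3.408
v -1.394 -2.626 -3.897
v -1.02 -1.195 -3.04
v -1.48 -2.855 -3.477
v -1.106 -1.423 -2.62
v -1.355 -3.119 -3.09
v -0.981 -1.687 -2.233
v -1.045 -3.367 -2.811
v -0.671 -1.935 -1.954
v -0.61 -3.549 -2.696
v -0.236 -2.117 -1.84
v -0.138 -3.63 -2.768
v 0.236 -2.198 -1.911
f 2 4 1
f 5 2 1
f 1 4 3
f 3 5 1
f 2 8 4
f 6 2 5
f 6 8 2
f 4 8 3
f 7 5 3
f 3 8 7
f 7 6 5
f 8 6 7
f 10 9 13
f 10 13 11
f 11 13 14
f 11 14 12
f 13 9 15
f 13 15 14
f 14 15 16
f 14 16 12
f 15 9 17
f 15 17 16
f 16 17 18
f 16 18 12
f 17 9 19
f 17 19 18
f 18 19 20
f 18 20 12
f 19 9 21
f 19 21 20
f 20 21 22
f 20 22 12
f 21 9 23
f 21 23 22
f 22 23 24
f 22 24 12
f 23 9 25
f 23 25 24
f 24 25 26
f 24 26 12
f 25 9 27
f 25 27 26
f 26 27 28
f 26 28 12
f 27 9 29
f 27 29 28
f 28 29 30
f 28 30 12
f 29 9 31
f 29 31 30
f 30 31 32
f 30 32 12
f 31 9 33
f 31 33 32
f 32 33 34
f 32 34 12
f 33 9 35
f 33 35 34
f 34 35 36
f 34 36 12
f 35 9 37
f 35 37 36
f 36 37 38
f 36 38 12
f 37 9 10
f 37 10 38
f 38 10 11
f 38 11 12



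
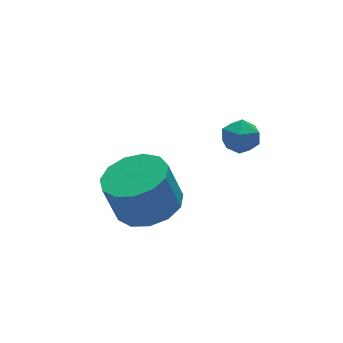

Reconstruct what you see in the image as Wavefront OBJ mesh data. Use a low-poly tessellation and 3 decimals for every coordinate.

v 1.854 0.901 -4.066
v 2.874 1.166 -3.83
v 2.486 1.385 -2.398
v 1.466 1.119 -2.634
v 2.593 1.684 -3.986
v 2.205 1.903 -2.553
v 2.078 1.952 -4.166
v 1.69 2.171 -2.734
v 1.492 1.887 -4.315
v 1.104 2.106 -2.883
v 1.02 1.508 -4.385
v 0.632 1.727 -2.953
v 0.814 0.937 -4.354
v 0.426 1.156 -2.921
v 0.937 0.354 -4.231
v 0.549 0.573 -2.799
v 1.352 -0.056 -4.056
v 0.964 0.163 -2.624
v 1.926 -0.162 -3.884
v 1.538 0.057 -2.452
v 2.477 0.07 -3.77
v 2.089 0.289 -2.338
v 2.831 0.565 -3.75
v 2.443 0.784 -2.318
v 4.058 -0.75 -0.508
v 4.377 -0.888 0.056
v 3.203 -1.292 -0.156
v 3.522 -1.43 0.408
v 3.331 -0.809 0.278
v 3.86 -0.474 0.061
v 3.72 -1.706 -0.161
v 4.249 -1.371 -0.378
v 4.168 -1.479 0.271
v 3.928 -0.924 0.542
v 3.652 -1.256 -0.642
v 3.412 -0.701 -0.371
f 2 1 5
f 2 5 3
f 3 5 6
f 3 6 4
f 5 1 7
f 5 7 6
f 6 7 8
f 6 8 4
f 7 1 9
f 7 9 8
f 8 9 10
f 8 10 4
f 9 1 11
f 9 11 10
f 10 11 12
f 10 12 4
f 11 1 13
f 11 13 12
f 12 13 14
f 12 14 4
f 13 1 15
f 13 15 14
f 14 15 16
f 14 16 4
f 15 1 17
f 15 17 16
f 16 17 18
f 16 18 4
f 17 1 19
f 17 19 18
f 18 19 20
f 18 20 4
f 19 1 21
f 19 21 20
f 20 21 22
f 20 22 4
f 21 1 23
f 21 23 22
f 22 23 24
f 22 24 4
f 23 1 2
f 23 2 24
f 24 2 3
f 24 3 4
f 25 36 30
f 25 30 26
f 25 26 32
f 25 32 35
f 25 35 36
f 26 30 34
f 30 36 29
f 36 35 27
f 35 32 31
f 32 26 33
f 28 34 29
f 28 29 27
f 28 27 31
f 28 31 33
f 28 33 34
f 29 34 30
f 27 29 36
f 31 27 35
f 33 31 32
f 34 33 26



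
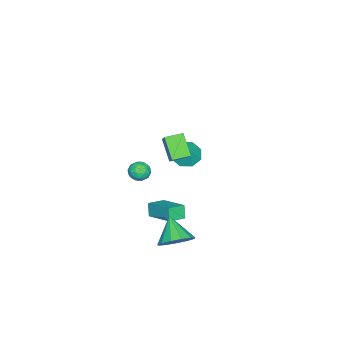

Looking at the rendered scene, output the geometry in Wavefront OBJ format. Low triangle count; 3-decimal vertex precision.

v -2.991 1.173 -1.697
v -2.602 1.743 -2.227
v -2.349 1.587 -0.783
v -3.155 1.989 -1.95
v -3.612 1.757 -1.525
v -3.705 1.184 -1.2
v -3.379 0.604 -1.166
v -2.826 0.358 -1.443
v -2.369 0.589 -1.869
v -2.277 1.163 -2.193
v 0.537 2.605 2.799
v 1.724 3.368 4.026
v 1.155 3.343 1.741
v 2.342 4.106 2.968
v 1.158 1.874 2.652
v 2.345 2.637 3.879
v 1.776 2.612 1.594
v 2.963 3.375 2.821
v 0.873 1.851 -3.521
v 0.57 1.648 -2.764
v 1.555 3.403 -2.831
v 1.252 3.2 -2.075
v 1.728 1.38 -3.305
v 1.425 1.177 -2.549
v 2.41 2.932 -2.616
v 2.107 2.729 -1.859
v 4.106 4.196 -2.434
v 4.53 4.706 -1.698
v 3.254 3.364 -1.366
v 4.072 4.99 -1.842
v 3.625 5.022 -2.174
v 3.331 4.792 -2.589
v 3.283 4.373 -2.954
v 3.496 3.898 -3.154
v 3.904 3.518 -3.125
v 4.375 3.353 -2.877
v 4.761 3.456 -2.488
v 4.94 3.794 -2.082
v 4.853 4.26 -1.787
v 0.639 0.915 -0.415
v 1.176 0.648 -0.16
v 0.584 0.132 -1.12
v 1.121 -0.135 -0.865
v 0.566 -0.132 -0.524
v 0.6 0.352 -0.088
v 1.16 0.428 -1.192
v 1.194 0.912 -0.756
v 1.498 0.347 -0.641
v 1.131 0.001 -0.228
v 0.629 0.779 -1.052
v 0.262 0.433 -0.639
v 0.912 0.85 -0.226
v 0.848 -0.07 -1.054
v 0.521 -0.068 -0.854
v 0.837 -0.225 -0.704
v 0.574 0.676 -0.183
v 0.89 0.519 -0.034
v 0.531 0.061 -0.247
v 0.87 0.261 -1.246
v 1.186 0.104 -1.097
v 0.923 1.005 -0.576
v 1.239 0.848 -0.426
v 1.229 0.719 -1.033
v 1.418 0.516 -0.358
v 1.385 0.056 -0.773
v 1.408 0.387 -0.965
v 1.428 0.671 -0.709
v 1.202 0.313 -0.116
v 1.169 -0.147 -0.53
v 0.843 -0.145 -0.329
v 0.863 0.139 -0.073
v 1.391 0.136 -0.398
v 0.591 0.927 -0.75
v 0.558 0.467 -1.164
v 0.897 0.641 -1.207
v 0.917 0.925 -0.951
v 0.375 0.724 -0.507
v 0.342 0.264 -0.922
v 0.332 0.109 -0.571
v 0.352 0.393 -0.315
v 0.369 0.644 -0.882
f 2 1 4
f 2 4 3
f 4 1 5
f 4 5 3
f 5 1 6
f 5 6 3
f 6 1 7
f 6 7 3
f 7 1 8
f 7 8 3
f 8 1 9
f 8 9 3
f 9 1 10
f 9 10 3
f 10 1 2
f 10 2 3
f 12 14 11
f 15 12 11
f 11 14 13
f 13 15 11
f 12 18 14
f 16 12 15
f 16 18 12
f 14 18 13
f 17 15 13
f 13 18 17
f 17 16 15
f 18 16 17
f 20 22 19
f 23 20 19
f 19 22 21
f 21 23 19
f 20 26 22
f 24 20 23
f 24 26 20
f 22 26 21
f 25 23 21
f 21 26 25
f 25 24 23
f 26 24 25
f 28 27 30
f 28 30 29
f 30 27 31
f 30 31 29
f 31 27 32
f 31 32 29
f 32 27 33
f 32 33 29
f 33 27 34
f 33 34 29
f 34 27 35
f 34 35 29
f 35 27 36
f 35 36 29
f 36 27 37
f 36 37 29
f 37 27 38
f 37 38 29
f 38 27 39
f 38 39 29
f 39 27 28
f 39 28 29
f 40 77 56
f 77 51 80
f 56 80 45
f 77 80 56
f 40 56 52
f 56 45 57
f 52 57 41
f 56 57 52
f 40 52 61
f 52 41 62
f 61 62 47
f 52 62 61
f 40 61 73
f 61 47 76
f 73 76 50
f 61 76 73
f 40 73 77
f 73 50 81
f 77 81 51
f 73 81 77
f 41 57 68
f 57 45 71
f 68 71 49
f 57 71 68
f 45 80 58
f 80 51 79
f 58 79 44
f 80 79 58
f 51 81 78
f 81 50 74
f 78 74 42
f 81 74 78
f 50 76 75
f 76 47 63
f 75 63 46
f 76 63 75
f 47 62 67
f 62 41 64
f 67 64 48
f 62 64 67
f 43 69 55
f 69 49 70
f 55 70 44
f 69 70 55
f 43 55 53
f 55 44 54
f 53 54 42
f 55 54 53
f 43 53 60
f 53 42 59
f 60 59 46
f 53 59 60
f 43 60 65
f 60 46 66
f 65 66 48
f 60 66 65
f 43 65 69
f 65 48 72
f 69 72 49
f 65 72 69
f 44 70 58
f 70 49 71
f 58 71 45
f 70 71 58
f 42 54 78
f 54 44 79
f 78 79 51
f 54 79 78
f 46 59 75
f 59 42 74
f 75 74 50
f 59 74 75
f 48 66 67
f 66 46 63
f 67 63 47
f 66 63 67
f 49 72 68
f 72 48 64
f 68 64 41
f 72 64 68



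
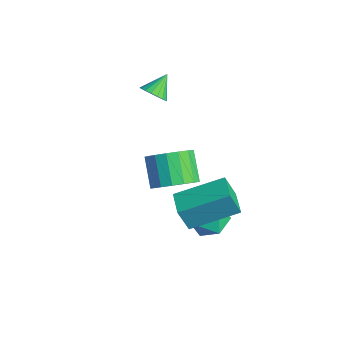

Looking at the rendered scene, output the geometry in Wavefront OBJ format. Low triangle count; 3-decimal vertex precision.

v 3.04 -3.033 0.484
v 3.685 -3.004 1.182
v 2.665 -2.719 2.113
v 2.02 -2.747 1.416
v 3.667 -2.575 1.032
v 2.648 -2.29 1.963
v 3.507 -2.251 0.756
v 2.487 -1.966 1.687
v 3.239 -2.106 0.419
v 2.219 -1.821 1.35
v 2.925 -2.173 0.096
v 1.906 -1.888 1.027
v 2.638 -2.437 -0.138
v 1.619 -2.152 0.794
v 2.443 -2.838 -0.229
v 1.423 -2.552 0.703
v 2.385 -3.283 -0.156
v 1.365 -2.998 0.775
v 2.476 -3.67 0.063
v 1.457 -3.385 0.994
v 2.697 -3.912 0.378
v 1.677 -3.627 1.309
v 2.996 -3.952 0.718
v 1.977 -3.667 1.649
v 3.305 -3.782 1.005
v 2.286 -3.497 1.936
v 3.554 -3.44 1.172
v 2.534 -3.154 2.103
v 2.83 -2.535 -1.669
v 2.676 -2.944 -0.519
v 3.476 -0.652 -0.912
v 3.321 -1.061 0.237
v 3.879 -2.899 -1.657
v 3.724 -3.308 -0.508
v 4.524 -1.016 -0.901
v 4.37 -1.425 0.249
v -0.52 -2.118 2.598
v -0.204 -2.359 3.061
v -0.86 -1.322 3.242
v -0.025 -2.19 2.947
v 0.056 -2.007 2.764
v 0.024 -1.846 2.548
v -0.117 -1.739 2.341
v -0.337 -1.707 2.186
v -0.593 -1.757 2.112
v -0.835 -1.878 2.134
v -1.015 -2.047 2.248
v -1.096 -2.23 2.431
v -1.063 -2.391 2.648
v -0.923 -2.498 2.854
v -0.703 -2.53 3.009
v -0.446 -2.48 3.083
v 2.65 -0.919 -2.741
v 3.339 -1.255 -3.201
v 2.841 -1.925 -1.719
v 3.53 -2.261 -2.179
v 3.6 -1.458 -1.793
v 3.482 -0.836 -2.424
v 2.698 -2.344 -2.496
v 2.58 -1.722 -3.127
v 3.369 -2.136 -3.049
v 3.926 -1.588 -2.614
v 2.254 -1.592 -2.306
v 2.811 -1.044 -1.871
f 2 1 5
f 2 5 3
f 3 5 6
f 3 6 4
f 5 1 7
f 5 7 6
f 6 7 8
f 6 8 4
f 7 1 9
f 7 9 8
f 8 9 10
f 8 10 4
f 9 1 11
f 9 11 10
f 10 11 12
f 10 12 4
f 11 1 13
f 11 13 12
f 12 13 14
f 12 14 4
f 13 1 15
f 13 15 14
f 14 15 16
f 14 16 4
f 15 1 17
f 15 17 16
f 16 17 18
f 16 18 4
f 17 1 19
f 17 19 18
f 18 19 20
f 18 20 4
f 19 1 21
f 19 21 20
f 20 21 22
f 20 22 4
f 21 1 23
f 21 23 22
f 22 23 24
f 22 24 4
f 23 1 25
f 23 25 24
f 24 25 26
f 24 26 4
f 25 1 27
f 25 27 26
f 26 27 28
f 26 28 4
f 27 1 2
f 27 2 28
f 28 2 3
f 28 3 4
f 30 32 29
f 33 30 29
f 29 32 31
f 31 33 29
f 30 36 32
f 34 30 33
f 34 36 30
f 32 36 31
f 35 33 31
f 31 36 35
f 35 34 33
f 36 34 35
f 38 37 40
f 38 40 39
f 40 37 41
f 40 41 39
f 41 37 42
f 41 42 39
f 42 37 43
f 42 43 39
f 43 37 44
f 43 44 39
f 44 37 45
f 44 45 39
f 45 37 46
f 45 46 39
f 46 37 47
f 46 47 39
f 47 37 48
f 47 48 39
f 48 37 49
f 48 49 39
f 49 37 50
f 49 50 39
f 50 37 51
f 50 51 39
f 51 37 52
f 51 52 39
f 52 37 38
f 52 38 39
f 53 64 58
f 53 58 54
f 53 54 60
f 53 60 63
f 53 63 64
f 54 58 62
f 58 64 57
f 64 63 55
f 63 60 59
f 60 54 61
f 56 62 57
f 56 57 55
f 56 55 59
f 56 59 61
f 56 61 62
f 57 62 58
f 55 57 64
f 59 55 63
f 61 59 60
f 62 61 54



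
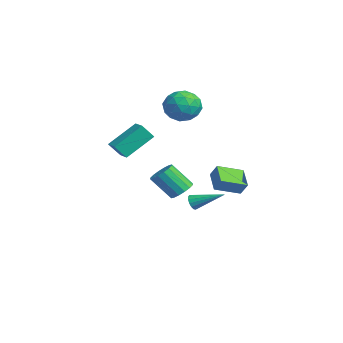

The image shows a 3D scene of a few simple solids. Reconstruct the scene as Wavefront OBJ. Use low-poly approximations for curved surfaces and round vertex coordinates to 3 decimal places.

v 1.466 2.808 -1.401
v 0.238 2.963 -0.748
v 1.397 4.319 -1.89
v 0.169 4.474 -1.237
v 1.891 3.066 -0.663
v 0.663 3.221 -0.01
v 1.822 4.577 -1.152
v 0.594 4.732 -0.499
v 3.715 0.394 -0.444
v 3.999 0.882 0.034
v 3.53 -0.105 1.322
v 3.245 -0.594 0.844
v 3.635 0.992 -0.015
v 3.166 0.004 1.273
v 3.292 0.941 -0.179
v 2.823 -0.047 1.11
v 3.063 0.743 -0.414
v 2.594 -0.245 0.875
v 3.008 0.452 -0.657
v 2.539 -0.536 0.632
v 3.143 0.146 -0.843
v 2.674 -0.842 0.446
v 3.43 -0.095 -0.922
v 2.961 -1.082 0.366
v 3.794 -0.204 -0.873
v 3.325 -1.192 0.415
v 4.137 -0.153 -0.71
v 3.668 -1.141 0.579
v 4.366 0.045 -0.475
v 3.897 -0.943 0.814
v 4.421 0.336 -0.232
v 3.952 -0.652 1.057
v 4.286 0.642 -0.046
v 3.817 -0.346 1.243
v -2.994 2.952 -4.022
v -2.732 2.619 -3.672
v -2.046 4.528 -3.238
v -2.563 2.632 -3.901
v -2.511 2.731 -4.163
v -2.588 2.889 -4.387
v -2.774 3.063 -4.513
v -3.019 3.208 -4.508
v -3.257 3.284 -4.373
v -3.425 3.271 -4.143
v -3.478 3.173 -3.881
v -3.401 3.015 -3.657
v -3.215 2.84 -3.531
v -2.97 2.695 -3.536
v -0.139 -1.884 1.026
v -0.162 -2.539 1.86
v -0.485 -0.291 2.269
v -0.507 -0.946 3.103
v 0.767 -1.774 1.137
v 0.745 -2.429 1.971
v 0.422 -0.181 2.38
v 0.399 -0.836 3.214
v -4.122 2.714 3.454
v -3.228 3.457 3.557
v -2.912 1.303 3.123
v -2.018 2.046 3.226
v -2.653 1.763 4.163
v -3.401 2.635 4.368
v -2.739 2.125 2.312
v -3.487 2.997 2.517
v -2.373 3.092 2.852
v -2.32 2.869 3.996
v -3.82 1.891 2.684
v -3.767 1.668 3.828
v -3.781 3.21 3.535
v -2.359 1.55 3.145
v -2.732 1.384 3.696
v -2.207 1.821 3.757
v -3.883 2.727 4.011
v -3.358 3.163 4.072
v -3.02 2.168 4.428
v -2.782 1.597 2.608
v -2.257 2.033 2.669
v -3.933 2.939 2.923
v -3.408 3.376 2.984
v -3.12 2.592 2.252
v -2.753 3.432 3.181
v -2.042 2.602 2.986
v -2.465 2.649 2.449
v -2.905 3.161 2.569
v -2.722 3.301 3.853
v -2.011 2.471 3.659
v -2.384 2.305 4.21
v -2.824 2.818 4.33
v -2.219 3.086 3.439
v -4.129 2.289 3.021
v -3.418 1.459 2.827
v -3.316 1.942 2.35
v -3.756 2.455 2.47
v -4.098 2.158 3.694
v -3.387 1.328 3.499
v -3.235 1.599 4.111
v -3.675 2.111 4.231
v -3.921 1.674 3.241
f 2 4 1
f 5 2 1
f 1 4 3
f 3 5 1
f 2 8 4
f 6 2 5
f 6 8 2
f 4 8 3
f 7 5 3
f 3 8 7
f 7 6 5
f 8 6 7
f 10 9 13
f 10 13 11
f 11 13 14
f 11 14 12
f 13 9 15
f 13 15 14
f 14 15 16
f 14 16 12
f 15 9 17
f 15 17 16
f 16 17 18
f 16 18 12
f 17 9 19
f 17 19 18
f 18 19 20
f 18 20 12
f 19 9 21
f 19 21 20
f 20 21 22
f 20 22 12
f 21 9 23
f 21 23 22
f 22 23 24
f 22 24 12
f 23 9 25
f 23 25 24
f 24 25 26
f 24 26 12
f 25 9 27
f 25 27 26
f 26 27 28
f 26 28 12
f 27 9 29
f 27 29 28
f 28 29 30
f 28 30 12
f 29 9 31
f 29 31 30
f 30 31 32
f 30 32 12
f 31 9 33
f 31 33 32
f 32 33 34
f 32 34 12
f 33 9 10
f 33 10 34
f 34 10 11
f 34 11 12
f 36 35 38
f 36 38 37
f 38 35 39
f 38 39 37
f 39 35 40
f 39 40 37
f 40 35 41
f 40 41 37
f 41 35 42
f 41 42 37
f 42 35 43
f 42 43 37
f 43 35 44
f 43 44 37
f 44 35 45
f 44 45 37
f 45 35 46
f 45 46 37
f 46 35 47
f 46 47 37
f 47 35 48
f 47 48 37
f 48 35 36
f 48 36 37
f 50 52 49
f 53 50 49
f 49 52 51
f 51 53 49
f 50 56 52
f 54 50 53
f 54 56 50
f 52 56 51
f 55 53 51
f 51 56 55
f 55 54 53
f 56 54 55
f 57 94 73
f 94 68 97
f 73 97 62
f 94 97 73
f 57 73 69
f 73 62 74
f 69 74 58
f 73 74 69
f 57 69 78
f 69 58 79
f 78 79 64
f 69 79 78
f 57 78 90
f 78 64 93
f 90 93 67
f 78 93 90
f 57 90 94
f 90 67 98
f 94 98 68
f 90 98 94
f 58 74 85
f 74 62 88
f 85 88 66
f 74 88 85
f 62 97 75
f 97 68 96
f 75 96 61
f 97 96 75
f 68 98 95
f 98 67 91
f 95 91 59
f 98 91 95
f 67 93 92
f 93 64 80
f 92 80 63
f 93 80 92
f 64 79 84
f 79 58 81
f 84 81 65
f 79 81 84
f 60 86 72
f 86 66 87
f 72 87 61
f 86 87 72
f 60 72 70
f 72 61 71
f 70 71 59
f 72 71 70
f 60 70 77
f 70 59 76
f 77 76 63
f 70 76 77
f 60 77 82
f 77 63 83
f 82 83 65
f 77 83 82
f 60 82 86
f 82 65 89
f 86 89 66
f 82 89 86
f 61 87 75
f 87 66 88
f 75 88 62
f 87 88 75
f 59 71 95
f 71 61 96
f 95 96 68
f 71 96 95
f 63 76 92
f 76 59 91
f 92 91 67
f 76 91 92
f 65 83 84
f 83 63 80
f 84 80 64
f 83 80 84
f 66 89 85
f 89 65 81
f 85 81 58
f 89 81 85



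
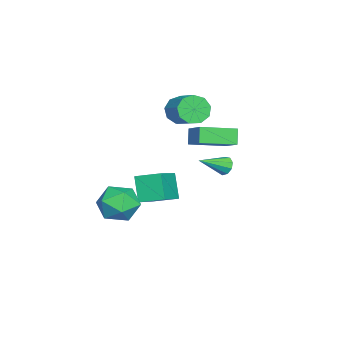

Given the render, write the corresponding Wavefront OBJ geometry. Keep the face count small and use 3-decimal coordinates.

v -2.215 2.946 -0.674
v -1.724 3.188 -0.966
v -1.145 1.774 0.154
v -1.788 3.389 -0.598
v -2.051 3.384 -0.266
v -2.391 3.173 -0.124
v -2.649 2.857 -0.24
v -2.703 2.582 -0.558
v -2.529 2.478 -0.931
v -2.208 2.593 -1.183
v -1.89 2.873 -1.197
v 2.128 -0.791 -1.742
v 3.314 -0.823 -2.14
v 2.606 -2.037 -0.22
v 3.792 -2.069 -0.618
v 3.326 -1.018 -0.125
v 3.03 -0.248 -1.066
v 2.89 -2.612 -1.294
v 2.594 -1.842 -2.235
v 3.785 -1.949 -1.863
v 4.054 -0.963 -1.141
v 1.866 -1.897 -1.219
v 2.135 -0.911 -0.497
v -2.373 -0.977 -3.934
v -3.173 -1.385 -2.467
v -2.336 0.462 -3.513
v -3.136 0.054 -2.046
v -0.524 -1.294 -3.014
v -1.324 -1.702 -1.547
v -0.487 0.145 -2.593
v -1.287 -0.263 -1.126
v 0.595 1.599 2.205
v 0.08 1.514 3.069
v -0.33 3.342 1.823
v -0.845 3.257 2.688
v 1.845 2.443 3.032
v 1.33 2.358 3.897
v 0.92 4.186 2.651
v 0.405 4.101 3.515
v -3.885 0.226 2.357
v -3.32 0.083 1.594
v -2.009 1.072 2.381
v -2.575 1.214 3.143
v -3.679 0.627 1.509
v -2.368 1.615 2.296
v -4.134 0.982 1.821
v -2.824 1.971 2.607
v -4.473 0.984 2.383
v -3.163 1.973 3.17
v -4.537 0.631 2.933
v -3.227 1.619 3.72
v -4.296 0.088 3.213
v -2.986 1.077 4
v -3.863 -0.39 3.093
v -2.552 0.598 3.879
v -3.44 -0.58 2.628
v -2.13 0.408 3.414
v -3.225 -0.393 2.036
v -1.915 0.595 2.822
f 2 1 4
f 2 4 3
f 4 1 5
f 4 5 3
f 5 1 6
f 5 6 3
f 6 1 7
f 6 7 3
f 7 1 8
f 7 8 3
f 8 1 9
f 8 9 3
f 9 1 10
f 9 10 3
f 10 1 11
f 10 11 3
f 11 1 2
f 11 2 3
f 12 23 17
f 12 17 13
f 12 13 19
f 12 19 22
f 12 22 23
f 13 17 21
f 17 23 16
f 23 22 14
f 22 19 18
f 19 13 20
f 15 21 16
f 15 16 14
f 15 14 18
f 15 18 20
f 15 20 21
f 16 21 17
f 14 16 23
f 18 14 22
f 20 18 19
f 21 20 13
f 25 27 24
f 28 25 24
f 24 27 26
f 26 28 24
f 25 31 27
f 29 25 28
f 29 31 25
f 27 31 26
f 30 28 26
f 26 31 30
f 30 29 28
f 31 29 30
f 33 35 32
f 36 33 32
f 32 35 34
f 34 36 32
f 33 39 35
f 37 33 36
f 37 39 33
f 35 39 34
f 38 36 34
f 34 39 38
f 38 37 36
f 39 37 38
f 41 40 44
f 41 44 42
f 42 44 45
f 42 45 43
f 44 40 46
f 44 46 45
f 45 46 47
f 45 47 43
f 46 40 48
f 46 48 47
f 47 48 49
f 47 49 43
f 48 40 50
f 48 50 49
f 49 50 51
f 49 51 43
f 50 40 52
f 50 52 51
f 51 52 53
f 51 53 43
f 52 40 54
f 52 54 53
f 53 54 55
f 53 55 43
f 54 40 56
f 54 56 55
f 55 56 57
f 55 57 43
f 56 40 58
f 56 58 57
f 57 58 59
f 57 59 43
f 58 40 41
f 58 41 59
f 59 41 42
f 59 42 43



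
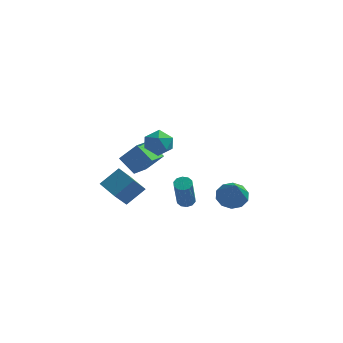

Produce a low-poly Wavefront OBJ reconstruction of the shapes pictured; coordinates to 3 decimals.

v -3.217 0.954 -1.691
v -4.212 1.369 -0.845
v -2.926 2.326 -2.021
v -3.921 2.74 -1.176
v -2.199 1.02 -0.524
v -3.194 1.434 0.321
v -1.908 2.391 -0.855
v -2.903 2.806 -0.009
v 1.021 -3.447 -0.633
v 1.53 -3.435 -0.658
v 1.648 -4.462 1.227
v 1.139 -4.473 1.253
v 1.434 -3.174 -0.51
v 1.552 -4.2 1.375
v 1.18 -3.017 -0.409
v 1.298 -4.044 1.477
v 0.865 -3.024 -0.393
v 0.983 -4.051 1.492
v 0.61 -3.193 -0.469
v 0.728 -4.219 1.417
v 0.512 -3.458 -0.607
v 0.63 -4.485 1.278
v 0.608 -3.72 -0.755
v 0.726 -4.746 1.13
v 0.862 -3.876 -0.857
v 0.98 -4.903 1.029
v 1.177 -3.869 -0.872
v 1.295 -4.896 1.013
v 1.432 -3.701 -0.797
v 1.55 -4.727 1.089
v -0.687 -2.702 2.736
v -0.264 -2.44 3.492
v -0.796 -4.06 3.268
v -0.373 -3.798 4.024
v -1.208 -3.5 3.846
v -1.141 -2.66 3.517
v 0.081 -3.84 3.243
v 0.148 -3 2.914
v 0.21 -3.143 3.805
v -0.587 -2.933 4.177
v -0.473 -3.567 2.583
v -1.27 -3.357 2.955
v 3.443 -3.18 -0.034
v 4.05 -3.556 -0.566
v 3.997 -4.56 1.574
v 4.293 -3.144 -0.295
v 4.212 -2.745 0.075
v 3.837 -2.512 0.403
v 3.312 -2.535 0.565
v 2.837 -2.804 0.497
v 2.593 -3.217 0.227
v 2.675 -3.615 -0.143
v 3.05 -3.848 -0.471
v 3.575 -3.825 -0.633
v -4.724 -0.56 -1.904
v -3.866 0.23 -0.978
v -4.352 0.365 -3.038
v -3.493 1.155 -2.111
v -3.587 -1.415 -2.229
v -2.728 -0.625 -1.302
v -3.214 -0.49 -3.362
v -2.356 0.3 -2.436
f 2 4 1
f 5 2 1
f 1 4 3
f 3 5 1
f 2 8 4
f 6 2 5
f 6 8 2
f 4 8 3
f 7 5 3
f 3 8 7
f 7 6 5
f 8 6 7
f 10 9 13
f 10 13 11
f 11 13 14
f 11 14 12
f 13 9 15
f 13 15 14
f 14 15 16
f 14 16 12
f 15 9 17
f 15 17 16
f 16 17 18
f 16 18 12
f 17 9 19
f 17 19 18
f 18 19 20
f 18 20 12
f 19 9 21
f 19 21 20
f 20 21 22
f 20 22 12
f 21 9 23
f 21 23 22
f 22 23 24
f 22 24 12
f 23 9 25
f 23 25 24
f 24 25 26
f 24 26 12
f 25 9 27
f 25 27 26
f 26 27 28
f 26 28 12
f 27 9 29
f 27 29 28
f 28 29 30
f 28 30 12
f 29 9 10
f 29 10 30
f 30 10 11
f 30 11 12
f 31 42 36
f 31 36 32
f 31 32 38
f 31 38 41
f 31 41 42
f 32 36 40
f 36 42 35
f 42 41 33
f 41 38 37
f 38 32 39
f 34 40 35
f 34 35 33
f 34 33 37
f 34 37 39
f 34 39 40
f 35 40 36
f 33 35 42
f 37 33 41
f 39 37 38
f 40 39 32
f 44 43 46
f 44 46 45
f 46 43 47
f 46 47 45
f 47 43 48
f 47 48 45
f 48 43 49
f 48 49 45
f 49 43 50
f 49 50 45
f 50 43 51
f 50 51 45
f 51 43 52
f 51 52 45
f 52 43 53
f 52 53 45
f 53 43 54
f 53 54 45
f 54 43 44
f 54 44 45
f 56 58 55
f 59 56 55
f 55 58 57
f 57 59 55
f 56 62 58
f 60 56 59
f 60 62 56
f 58 62 57
f 61 59 57
f 57 62 61
f 61 60 59
f 62 60 61



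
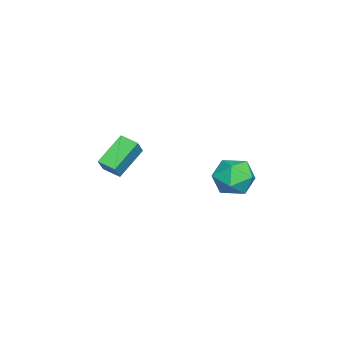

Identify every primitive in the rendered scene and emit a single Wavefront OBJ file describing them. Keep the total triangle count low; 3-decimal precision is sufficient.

v -0.913 -2.696 -0.318
v -2.112 -1.954 0.702
v -0.584 -1.884 -0.522
v -1.783 -1.141 0.498
v -0.237 -2.759 0.522
v -1.436 -2.016 1.542
v 0.092 -1.946 0.318
v -1.107 -1.204 1.338
v 1.423 4.227 1.291
v 2.281 4.221 1.843
v 1.459 2.579 1.217
v 2.317 2.573 1.769
v 1.435 2.85 2.2
v 1.413 3.869 2.246
v 2.327 2.931 0.814
v 2.305 3.95 0.86
v 2.84 3.42 1.548
v 2.288 3.37 2.405
v 1.452 3.43 0.655
v 0.9 3.38 1.512
f 2 4 1
f 5 2 1
f 1 4 3
f 3 5 1
f 2 8 4
f 6 2 5
f 6 8 2
f 4 8 3
f 7 5 3
f 3 8 7
f 7 6 5
f 8 6 7
f 9 20 14
f 9 14 10
f 9 10 16
f 9 16 19
f 9 19 20
f 10 14 18
f 14 20 13
f 20 19 11
f 19 16 15
f 16 10 17
f 12 18 13
f 12 13 11
f 12 11 15
f 12 15 17
f 12 17 18
f 13 18 14
f 11 13 20
f 15 11 19
f 17 15 16
f 18 17 10



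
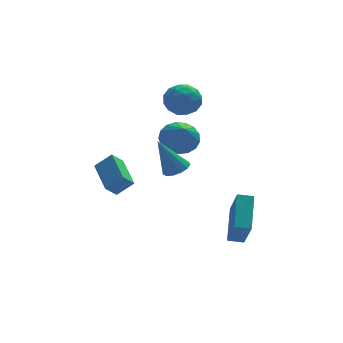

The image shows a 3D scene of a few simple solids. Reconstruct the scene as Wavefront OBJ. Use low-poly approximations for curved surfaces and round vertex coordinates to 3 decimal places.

v -0.045 -2.987 0.688
v 0.554 -3.187 0.99
v -0.875 -2.773 2.472
v 0.574 -2.795 0.952
v 0.397 -2.464 0.831
v 0.081 -2.299 0.663
v -0.276 -2.353 0.504
v -0.559 -2.608 0.403
v -0.679 -2.983 0.392
v -0.598 -3.36 0.475
v -0.341 -3.619 0.626
v 0.01 -3.677 0.796
v 0.344 -3.516 0.932
v 0.892 0.203 0.893
v 1.712 0.585 1.319
v 0.828 -1.103 2.187
v 1.353 0.816 1.534
v 0.888 0.907 1.603
v 0.424 0.837 1.509
v 0.067 0.621 1.274
v -0.101 0.309 0.951
v -0.041 -0.026 0.615
v 0.232 -0.31 0.343
v 0.657 -0.475 0.197
v 1.135 -0.486 0.21
v 1.558 -0.338 0.379
v 1.828 -0.067 0.667
v 1.883 0.266 1.006
v -2.617 0.738 -2.401
v -1.775 0.594 -1.647
v -2.736 2.71 -1.891
v -1.894 2.566 -1.137
v -2.026 0.934 -3.023
v -1.184 0.79 -2.269
v -2.145 2.906 -2.513
v -1.303 2.762 -1.759
v 0.591 2.156 2.842
v 1.395 2.763 2.778
v 1.525 0.877 2.442
v 2.329 1.484 2.378
v 1.91 1.295 3.276
v 1.333 2.086 3.524
v 1.587 1.554 1.696
v 1.01 2.345 1.944
v 2.011 2.391 2.07
v 2.21 2.231 3.046
v 0.71 1.409 2.174
v 0.909 1.249 3.15
v 0.911 2.572 2.845
v 2.009 1.068 2.375
v 1.763 0.957 2.903
v 2.235 1.314 2.865
v 0.874 2.174 3.284
v 1.347 2.53 3.246
v 1.65 1.668 3.539
v 1.573 1.11 1.974
v 2.046 1.466 1.936
v 0.685 2.326 2.355
v 1.157 2.683 2.317
v 1.27 1.972 1.681
v 1.745 2.71 2.391
v 2.294 1.958 2.156
v 1.859 2 1.755
v 1.519 2.464 1.901
v 1.863 2.616 2.965
v 2.411 1.864 2.73
v 2.165 1.753 3.258
v 1.826 2.218 3.403
v 2.224 2.397 2.549
v 0.509 1.776 2.49
v 1.057 1.024 2.255
v 1.094 1.422 1.817
v 0.755 1.887 1.962
v 0.626 1.682 3.064
v 1.175 0.93 2.829
v 1.401 1.176 3.319
v 1.061 1.64 3.465
v 0.696 1.243 2.671
v 2.272 -4.617 -2.577
v 2.857 -2.982 -1.45
v 2.256 -3.496 -4.196
v 2.84 -1.861 -3.07
v 3.04 -4.799 -2.71
v 3.624 -3.164 -1.584
v 3.023 -3.678 -4.33
v 3.608 -2.043 -3.203
f 2 1 4
f 2 4 3
f 4 1 5
f 4 5 3
f 5 1 6
f 5 6 3
f 6 1 7
f 6 7 3
f 7 1 8
f 7 8 3
f 8 1 9
f 8 9 3
f 9 1 10
f 9 10 3
f 10 1 11
f 10 11 3
f 11 1 12
f 11 12 3
f 12 1 13
f 12 13 3
f 13 1 2
f 13 2 3
f 15 14 17
f 15 17 16
f 17 14 18
f 17 18 16
f 18 14 19
f 18 19 16
f 19 14 20
f 19 20 16
f 20 14 21
f 20 21 16
f 21 14 22
f 21 22 16
f 22 14 23
f 22 23 16
f 23 14 24
f 23 24 16
f 24 14 25
f 24 25 16
f 25 14 26
f 25 26 16
f 26 14 27
f 26 27 16
f 27 14 28
f 27 28 16
f 28 14 15
f 28 15 16
f 30 32 29
f 33 30 29
f 29 32 31
f 31 33 29
f 30 36 32
f 34 30 33
f 34 36 30
f 32 36 31
f 35 33 31
f 31 36 35
f 35 34 33
f 36 34 35
f 37 74 53
f 74 48 77
f 53 77 42
f 74 77 53
f 37 53 49
f 53 42 54
f 49 54 38
f 53 54 49
f 37 49 58
f 49 38 59
f 58 59 44
f 49 59 58
f 37 58 70
f 58 44 73
f 70 73 47
f 58 73 70
f 37 70 74
f 70 47 78
f 74 78 48
f 70 78 74
f 38 54 65
f 54 42 68
f 65 68 46
f 54 68 65
f 42 77 55
f 77 48 76
f 55 76 41
f 77 76 55
f 48 78 75
f 78 47 71
f 75 71 39
f 78 71 75
f 47 73 72
f 73 44 60
f 72 60 43
f 73 60 72
f 44 59 64
f 59 38 61
f 64 61 45
f 59 61 64
f 40 66 52
f 66 46 67
f 52 67 41
f 66 67 52
f 40 52 50
f 52 41 51
f 50 51 39
f 52 51 50
f 40 50 57
f 50 39 56
f 57 56 43
f 50 56 57
f 40 57 62
f 57 43 63
f 62 63 45
f 57 63 62
f 40 62 66
f 62 45 69
f 66 69 46
f 62 69 66
f 41 67 55
f 67 46 68
f 55 68 42
f 67 68 55
f 39 51 75
f 51 41 76
f 75 76 48
f 51 76 75
f 43 56 72
f 56 39 71
f 72 71 47
f 56 71 72
f 45 63 64
f 63 43 60
f 64 60 44
f 63 60 64
f 46 69 65
f 69 45 61
f 65 61 38
f 69 61 65
f 80 82 79
f 83 80 79
f 79 82 81
f 81 83 79
f 80 86 82
f 84 80 83
f 84 86 80
f 82 86 81
f 85 83 81
f 81 86 85
f 85 84 83
f 86 84 85

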